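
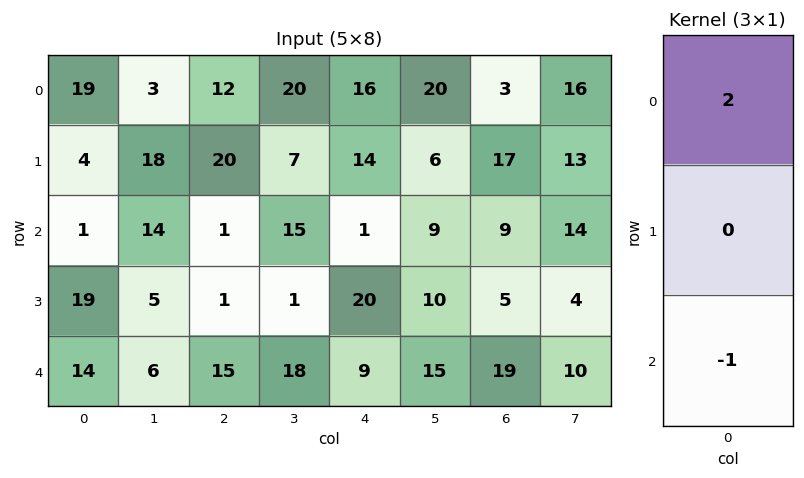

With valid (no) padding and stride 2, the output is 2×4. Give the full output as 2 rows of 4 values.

37 23 31 -3
-12 -13 -7 -1

Output[0,0]: The receptive field on the input at this output position is [19 / 4 / 1]. Elementwise product with the kernel and sum: 19·2 + 1·-1.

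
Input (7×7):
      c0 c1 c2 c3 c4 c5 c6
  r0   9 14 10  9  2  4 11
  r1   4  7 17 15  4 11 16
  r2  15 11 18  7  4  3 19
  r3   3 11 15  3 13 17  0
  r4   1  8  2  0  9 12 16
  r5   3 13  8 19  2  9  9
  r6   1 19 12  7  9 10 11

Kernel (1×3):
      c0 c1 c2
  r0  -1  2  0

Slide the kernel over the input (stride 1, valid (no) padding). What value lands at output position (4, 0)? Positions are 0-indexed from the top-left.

The receptive field on the input at this output position is [1 8 2]. Elementwise product with the kernel and sum: 1·-1 + 8·2.

15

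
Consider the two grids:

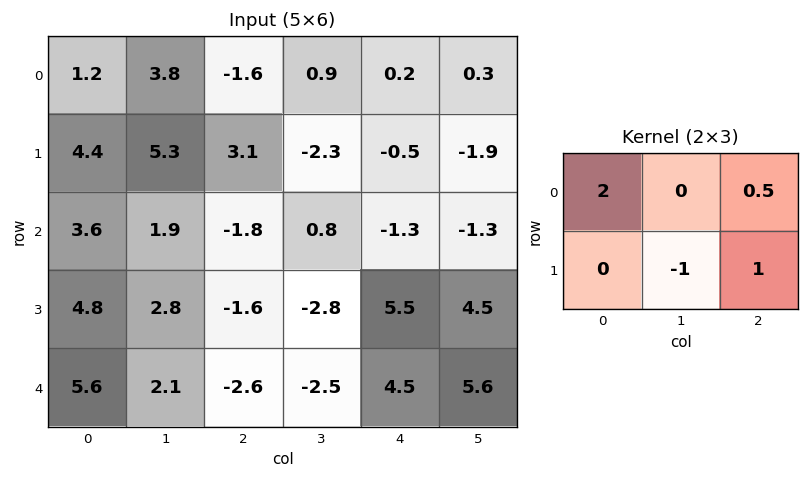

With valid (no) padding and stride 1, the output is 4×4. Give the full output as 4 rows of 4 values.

Output[0,0]: The receptive field on the input at this output position is [1.2 3.8 -1.6 / 4.4 5.3 3.1]. Elementwise product with the kernel and sum: 1.2·2 + -1.6·0.5 + 5.3·-1 + 3.1·1.
Output[0,1]: The receptive field on the input at this output position is [3.8 -1.6 0.9 / 5.3 3.1 -2.3]. Elementwise product with the kernel and sum: 3.8·2 + 0.9·0.5 + 3.1·-1 + -2.3·1.

-0.6 2.65 -1.3 0.55
6.65 12.05 3.85 -5.55
1.9 3 4.05 -0.05
4.1 4.3 6.55 -2.25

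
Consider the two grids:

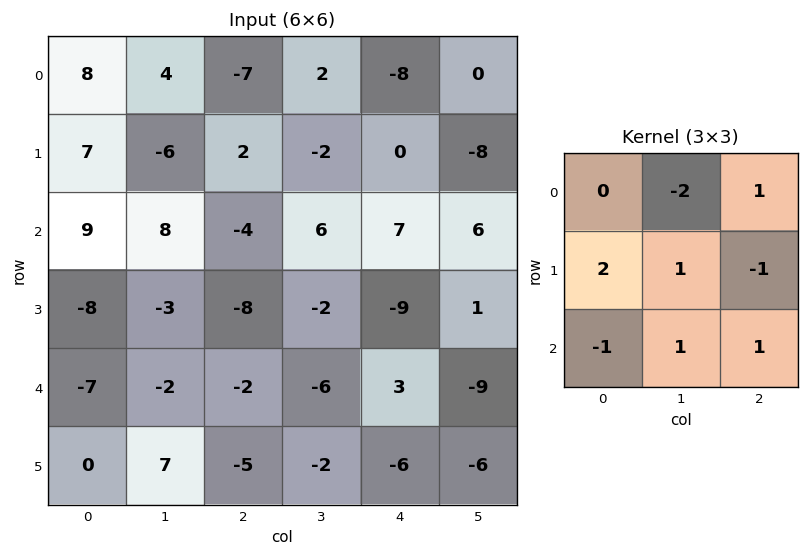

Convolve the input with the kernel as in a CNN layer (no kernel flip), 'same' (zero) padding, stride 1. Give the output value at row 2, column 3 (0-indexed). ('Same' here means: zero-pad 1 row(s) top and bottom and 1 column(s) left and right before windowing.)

The receptive field on the zero-padded input at this output position is [2 -2 0 / -4 6 7 / -8 -2 -9]. Elementwise product with the kernel and sum: -2·-2 + 0·1 + -4·2 + 6·1 + 7·-1 + -8·-1 + -2·1 + -9·1.

-8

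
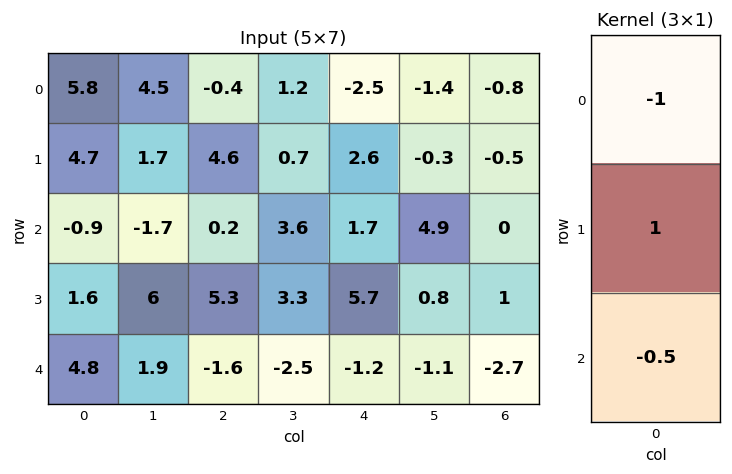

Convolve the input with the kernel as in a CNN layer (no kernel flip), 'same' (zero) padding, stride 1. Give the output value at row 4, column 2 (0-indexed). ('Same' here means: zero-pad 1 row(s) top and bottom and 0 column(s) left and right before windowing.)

The receptive field on the zero-padded input at this output position is [5.3 / -1.6 / 0]. Elementwise product with the kernel and sum: 5.3·-1 + -1.6·1 + 0·-0.5.

-6.9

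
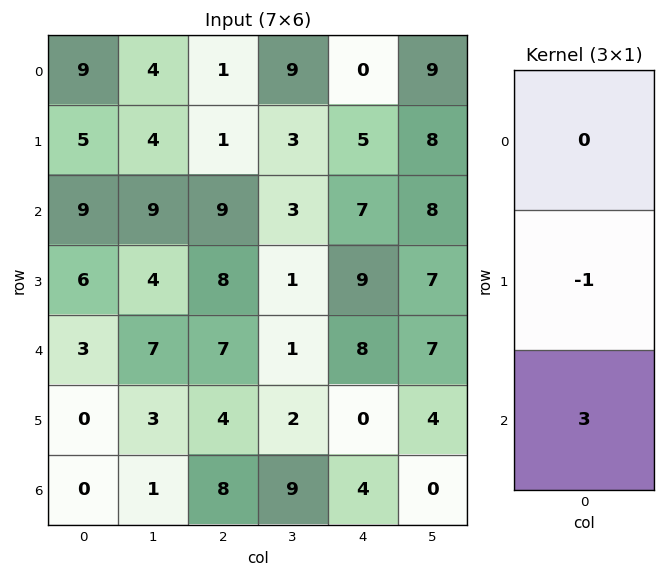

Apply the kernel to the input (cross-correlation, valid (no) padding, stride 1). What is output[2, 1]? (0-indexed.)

17

The receptive field on the input at this output position is [9 / 4 / 7]. Elementwise product with the kernel and sum: 4·-1 + 7·3.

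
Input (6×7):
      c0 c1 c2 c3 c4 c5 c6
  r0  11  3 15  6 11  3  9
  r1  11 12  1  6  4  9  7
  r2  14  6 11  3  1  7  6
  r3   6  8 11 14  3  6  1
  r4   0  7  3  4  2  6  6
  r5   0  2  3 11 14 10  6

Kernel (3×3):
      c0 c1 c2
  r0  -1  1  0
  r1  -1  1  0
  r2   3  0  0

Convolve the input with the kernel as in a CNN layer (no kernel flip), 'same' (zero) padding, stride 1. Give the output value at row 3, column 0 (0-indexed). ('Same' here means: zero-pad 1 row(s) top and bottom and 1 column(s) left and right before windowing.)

The receptive field on the zero-padded input at this output position is [0 14 6 / 0 6 8 / 0 0 7]. Elementwise product with the kernel and sum: 0·-1 + 14·1 + 0·-1 + 6·1 + 0·3.

20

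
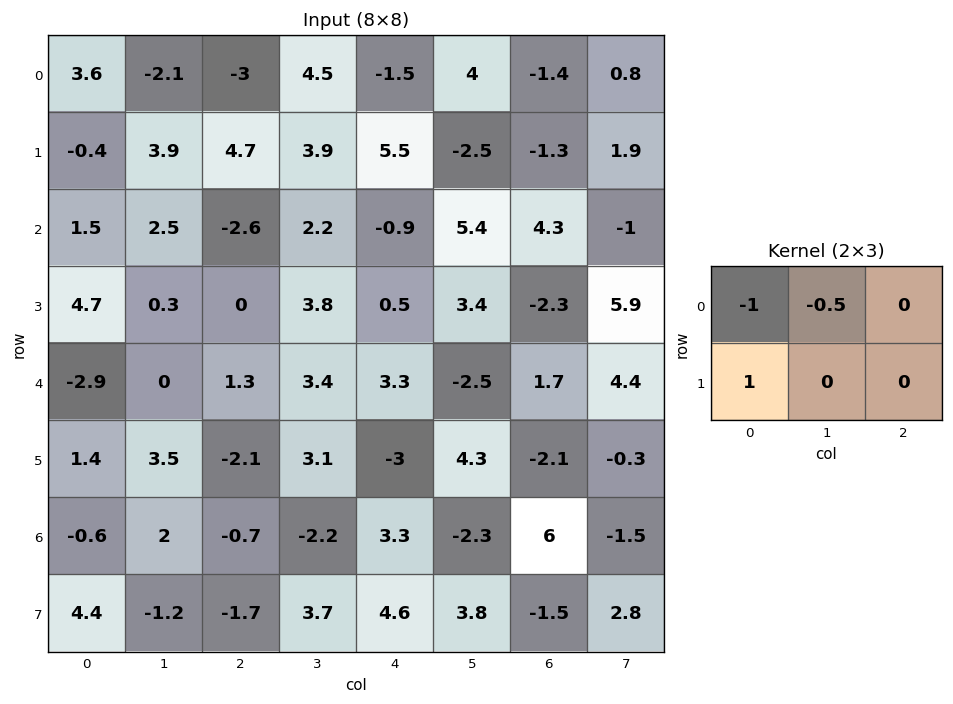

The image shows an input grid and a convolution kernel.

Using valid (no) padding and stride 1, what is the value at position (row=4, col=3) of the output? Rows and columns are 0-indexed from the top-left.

-1.95

The receptive field on the input at this output position is [3.4 3.3 -2.5 / 3.1 -3 4.3]. Elementwise product with the kernel and sum: 3.4·-1 + 3.3·-0.5 + 3.1·1.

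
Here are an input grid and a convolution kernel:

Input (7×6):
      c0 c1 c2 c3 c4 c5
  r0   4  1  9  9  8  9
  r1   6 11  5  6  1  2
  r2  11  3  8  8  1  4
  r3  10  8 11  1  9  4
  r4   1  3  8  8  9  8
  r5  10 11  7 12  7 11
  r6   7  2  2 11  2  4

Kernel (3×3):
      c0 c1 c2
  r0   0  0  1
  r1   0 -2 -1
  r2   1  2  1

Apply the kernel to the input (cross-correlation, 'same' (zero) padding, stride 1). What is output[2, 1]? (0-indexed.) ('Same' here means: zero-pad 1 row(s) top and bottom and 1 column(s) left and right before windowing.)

The receptive field on the zero-padded input at this output position is [6 11 5 / 11 3 8 / 10 8 11]. Elementwise product with the kernel and sum: 5·1 + 3·-2 + 8·-1 + 10·1 + 8·2 + 11·1.

28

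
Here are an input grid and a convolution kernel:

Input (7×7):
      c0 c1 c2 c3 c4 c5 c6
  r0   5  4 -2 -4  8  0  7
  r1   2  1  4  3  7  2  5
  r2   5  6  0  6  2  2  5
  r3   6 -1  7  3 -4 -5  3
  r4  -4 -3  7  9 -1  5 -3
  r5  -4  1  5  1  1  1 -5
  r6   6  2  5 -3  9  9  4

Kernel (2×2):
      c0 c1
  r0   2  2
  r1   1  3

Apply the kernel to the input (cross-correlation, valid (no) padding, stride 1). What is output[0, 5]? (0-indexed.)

The receptive field on the input at this output position is [0 7 / 2 5]. Elementwise product with the kernel and sum: 0·2 + 7·2 + 2·1 + 5·3.

31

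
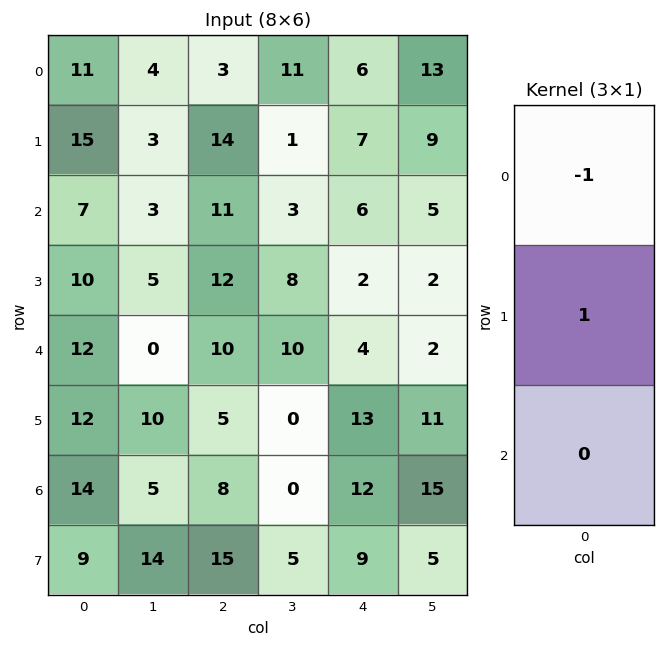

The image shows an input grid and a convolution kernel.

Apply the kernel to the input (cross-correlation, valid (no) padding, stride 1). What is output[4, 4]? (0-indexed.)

The receptive field on the input at this output position is [4 / 13 / 12]. Elementwise product with the kernel and sum: 4·-1 + 13·1.

9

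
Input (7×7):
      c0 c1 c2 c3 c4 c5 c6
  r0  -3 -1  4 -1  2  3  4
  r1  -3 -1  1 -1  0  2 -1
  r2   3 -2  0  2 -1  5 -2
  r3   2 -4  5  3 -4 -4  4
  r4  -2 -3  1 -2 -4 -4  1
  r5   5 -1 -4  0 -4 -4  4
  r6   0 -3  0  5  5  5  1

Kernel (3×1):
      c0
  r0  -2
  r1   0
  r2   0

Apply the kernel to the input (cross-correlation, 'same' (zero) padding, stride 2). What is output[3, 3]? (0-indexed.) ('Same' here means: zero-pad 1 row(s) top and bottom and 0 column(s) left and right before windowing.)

The receptive field on the zero-padded input at this output position is [4 / 1 / 0]. Elementwise product with the kernel and sum: 4·-2.

-8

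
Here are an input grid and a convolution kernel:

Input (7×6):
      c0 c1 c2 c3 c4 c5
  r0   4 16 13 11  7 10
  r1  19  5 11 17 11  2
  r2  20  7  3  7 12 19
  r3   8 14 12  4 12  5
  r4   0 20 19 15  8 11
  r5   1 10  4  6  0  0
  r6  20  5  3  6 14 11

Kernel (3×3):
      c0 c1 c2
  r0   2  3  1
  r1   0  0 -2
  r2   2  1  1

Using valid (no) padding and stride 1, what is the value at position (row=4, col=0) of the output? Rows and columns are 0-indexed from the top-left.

The receptive field on the input at this output position is [0 20 19 / 1 10 4 / 20 5 3]. Elementwise product with the kernel and sum: 0·2 + 20·3 + 19·1 + 4·-2 + 20·2 + 5·1 + 3·1.

119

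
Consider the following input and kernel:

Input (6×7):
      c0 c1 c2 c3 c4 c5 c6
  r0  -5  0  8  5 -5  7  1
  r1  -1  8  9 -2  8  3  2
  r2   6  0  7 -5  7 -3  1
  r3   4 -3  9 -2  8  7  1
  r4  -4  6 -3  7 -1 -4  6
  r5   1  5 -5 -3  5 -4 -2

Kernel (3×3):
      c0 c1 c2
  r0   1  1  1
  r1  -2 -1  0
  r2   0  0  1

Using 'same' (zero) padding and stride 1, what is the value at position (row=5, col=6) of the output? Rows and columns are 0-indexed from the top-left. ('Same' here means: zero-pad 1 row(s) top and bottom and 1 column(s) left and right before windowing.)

12

The receptive field on the zero-padded input at this output position is [-4 6 0 / -4 -2 0 / 0 0 0]. Elementwise product with the kernel and sum: -4·1 + 6·1 + 0·1 + -4·-2 + -2·-1 + 0·1.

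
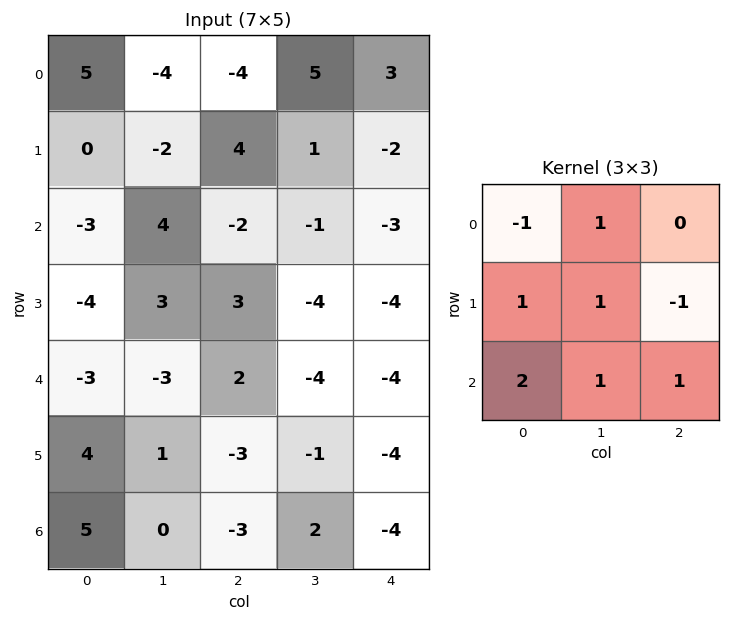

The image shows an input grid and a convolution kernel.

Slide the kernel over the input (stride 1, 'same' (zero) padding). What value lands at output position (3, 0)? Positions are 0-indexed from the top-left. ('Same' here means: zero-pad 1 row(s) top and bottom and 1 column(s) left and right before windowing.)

The receptive field on the zero-padded input at this output position is [0 -3 4 / 0 -4 3 / 0 -3 -3]. Elementwise product with the kernel and sum: 0·-1 + -3·1 + 0·1 + -4·1 + 3·-1 + 0·2 + -3·1 + -3·1.

-16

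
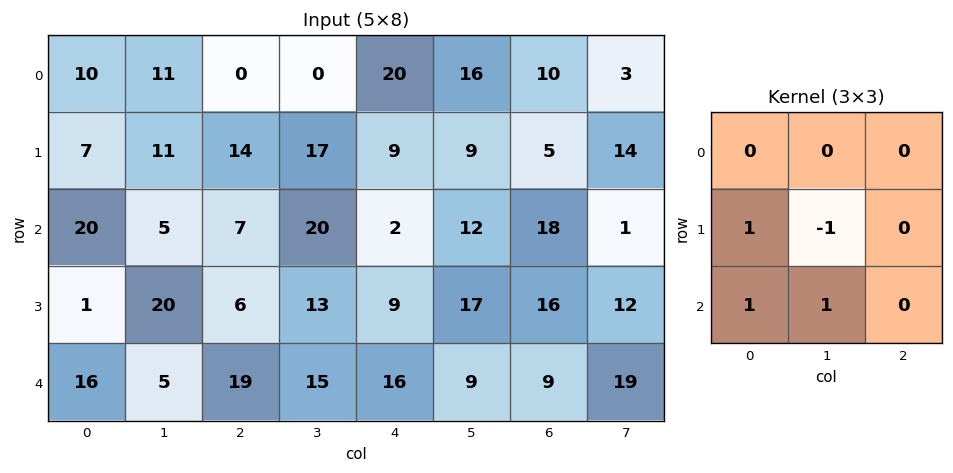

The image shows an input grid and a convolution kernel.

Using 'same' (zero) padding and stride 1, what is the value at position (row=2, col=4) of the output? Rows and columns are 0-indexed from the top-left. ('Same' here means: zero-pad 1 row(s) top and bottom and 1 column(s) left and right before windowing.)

40

The receptive field on the zero-padded input at this output position is [17 9 9 / 20 2 12 / 13 9 17]. Elementwise product with the kernel and sum: 20·1 + 2·-1 + 13·1 + 9·1.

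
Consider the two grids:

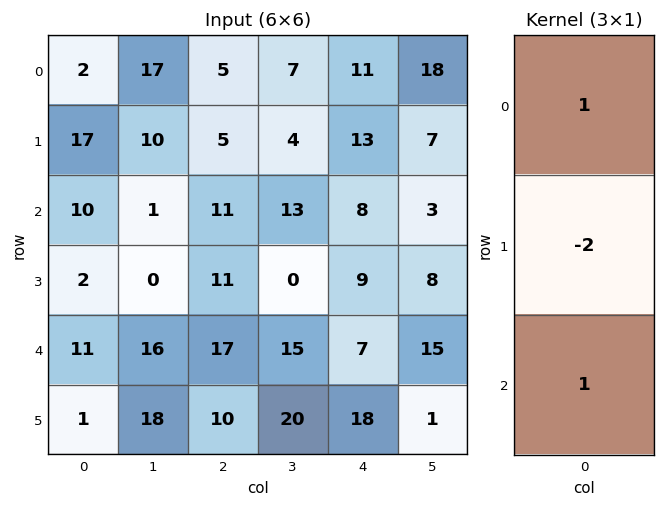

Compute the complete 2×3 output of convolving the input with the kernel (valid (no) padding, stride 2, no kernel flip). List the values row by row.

-22 6 -7
17 6 -3

Output[0,0]: The receptive field on the input at this output position is [2 / 17 / 10]. Elementwise product with the kernel and sum: 2·1 + 17·-2 + 10·1.
Output[0,1]: The receptive field on the input at this output position is [5 / 5 / 11]. Elementwise product with the kernel and sum: 5·1 + 5·-2 + 11·1.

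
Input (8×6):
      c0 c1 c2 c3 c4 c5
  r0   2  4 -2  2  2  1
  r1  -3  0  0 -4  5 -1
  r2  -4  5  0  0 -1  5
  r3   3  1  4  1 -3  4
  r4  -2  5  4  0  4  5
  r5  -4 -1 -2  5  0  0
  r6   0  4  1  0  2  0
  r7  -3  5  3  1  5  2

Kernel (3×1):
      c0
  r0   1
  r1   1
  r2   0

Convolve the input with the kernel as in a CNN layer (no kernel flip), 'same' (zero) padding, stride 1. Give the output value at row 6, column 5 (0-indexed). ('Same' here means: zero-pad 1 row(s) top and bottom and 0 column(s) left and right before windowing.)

The receptive field on the zero-padded input at this output position is [0 / 0 / 2]. Elementwise product with the kernel and sum: 0·1 + 0·1.

0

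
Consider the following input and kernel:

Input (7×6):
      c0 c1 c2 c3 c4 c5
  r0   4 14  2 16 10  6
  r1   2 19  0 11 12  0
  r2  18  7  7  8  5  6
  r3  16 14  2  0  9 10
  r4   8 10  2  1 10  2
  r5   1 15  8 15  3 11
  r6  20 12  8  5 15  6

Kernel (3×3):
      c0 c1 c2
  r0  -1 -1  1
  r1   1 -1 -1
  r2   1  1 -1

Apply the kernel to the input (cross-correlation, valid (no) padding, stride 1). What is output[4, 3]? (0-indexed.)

The receptive field on the input at this output position is [1 10 2 / 15 3 11 / 5 15 6]. Elementwise product with the kernel and sum: 1·-1 + 10·-1 + 2·1 + 15·1 + 3·-1 + 11·-1 + 5·1 + 15·1 + 6·-1.

6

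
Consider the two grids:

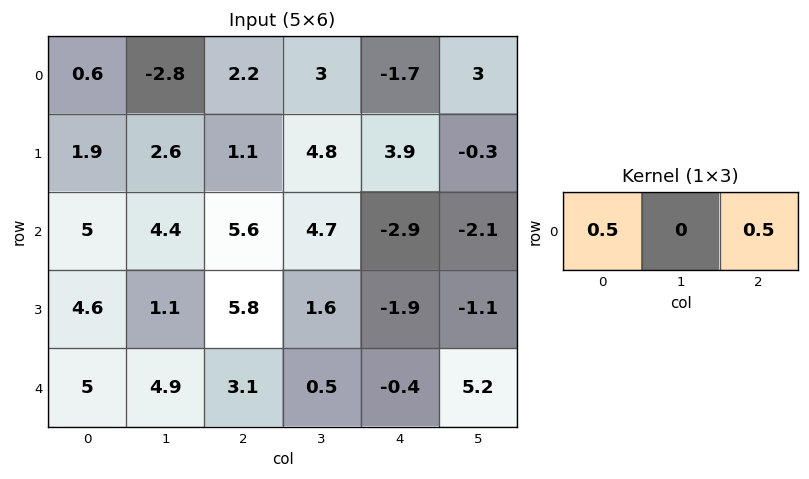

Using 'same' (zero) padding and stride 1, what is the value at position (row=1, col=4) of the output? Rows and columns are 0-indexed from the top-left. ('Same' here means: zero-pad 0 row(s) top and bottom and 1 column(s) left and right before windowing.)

The receptive field on the zero-padded input at this output position is [4.8 3.9 -0.3]. Elementwise product with the kernel and sum: 4.8·0.5 + -0.3·0.5.

2.25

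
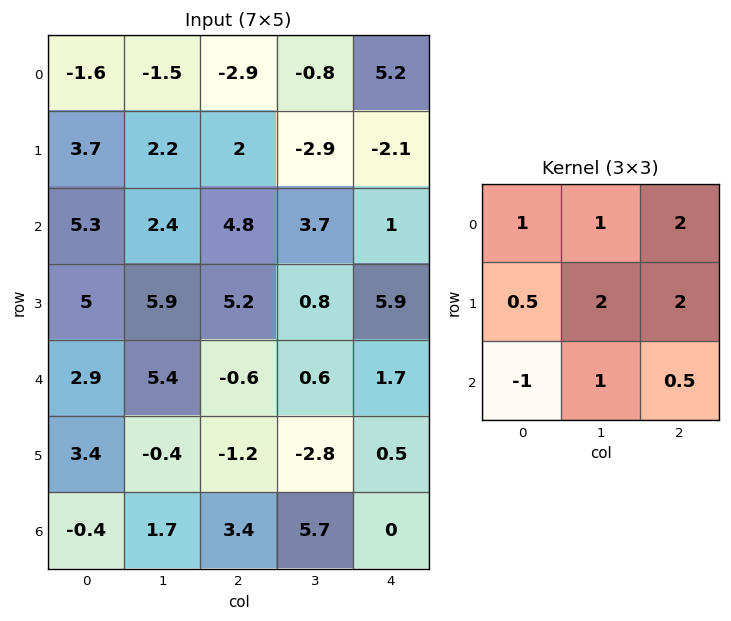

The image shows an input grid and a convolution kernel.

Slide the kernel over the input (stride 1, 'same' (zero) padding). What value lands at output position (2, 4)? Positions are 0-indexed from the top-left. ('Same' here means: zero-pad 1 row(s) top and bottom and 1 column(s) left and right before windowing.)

3.95

The receptive field on the zero-padded input at this output position is [-2.9 -2.1 0 / 3.7 1 0 / 0.8 5.9 0]. Elementwise product with the kernel and sum: -2.9·1 + -2.1·1 + 0·2 + 3.7·0.5 + 1·2 + 0·2 + 0.8·-1 + 5.9·1 + 0·0.5.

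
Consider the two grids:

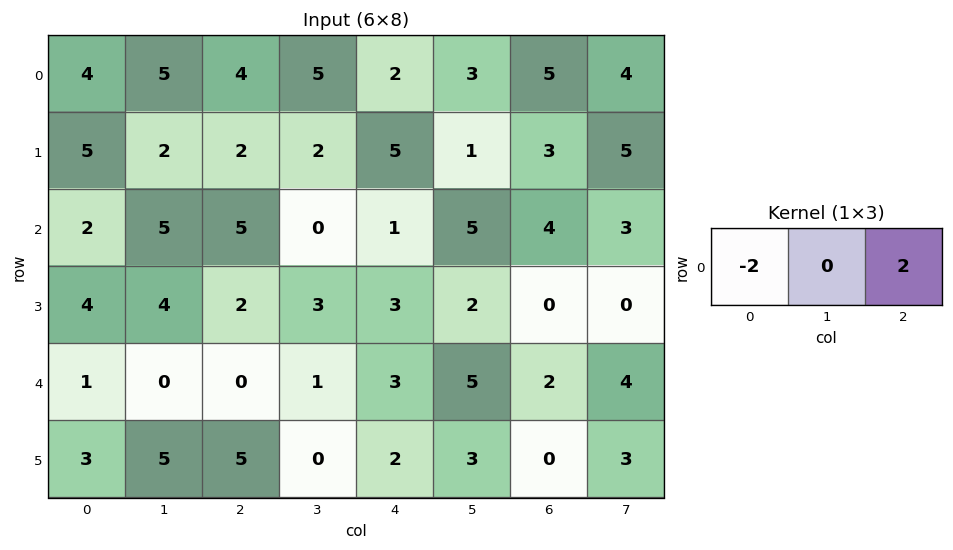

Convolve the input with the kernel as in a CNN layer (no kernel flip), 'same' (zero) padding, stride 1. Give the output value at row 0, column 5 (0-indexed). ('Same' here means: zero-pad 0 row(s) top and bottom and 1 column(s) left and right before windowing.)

6

The receptive field on the zero-padded input at this output position is [2 3 5]. Elementwise product with the kernel and sum: 2·-2 + 5·2.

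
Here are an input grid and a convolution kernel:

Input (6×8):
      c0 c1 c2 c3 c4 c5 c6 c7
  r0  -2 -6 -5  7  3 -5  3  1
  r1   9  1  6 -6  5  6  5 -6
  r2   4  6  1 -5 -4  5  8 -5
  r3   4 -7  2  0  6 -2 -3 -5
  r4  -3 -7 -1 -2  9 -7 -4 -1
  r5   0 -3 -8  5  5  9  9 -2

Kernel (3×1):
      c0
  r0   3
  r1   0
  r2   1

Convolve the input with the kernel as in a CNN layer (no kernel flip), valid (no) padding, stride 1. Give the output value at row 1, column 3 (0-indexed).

The receptive field on the input at this output position is [-6 / -5 / 0]. Elementwise product with the kernel and sum: -6·3 + 0·1.

-18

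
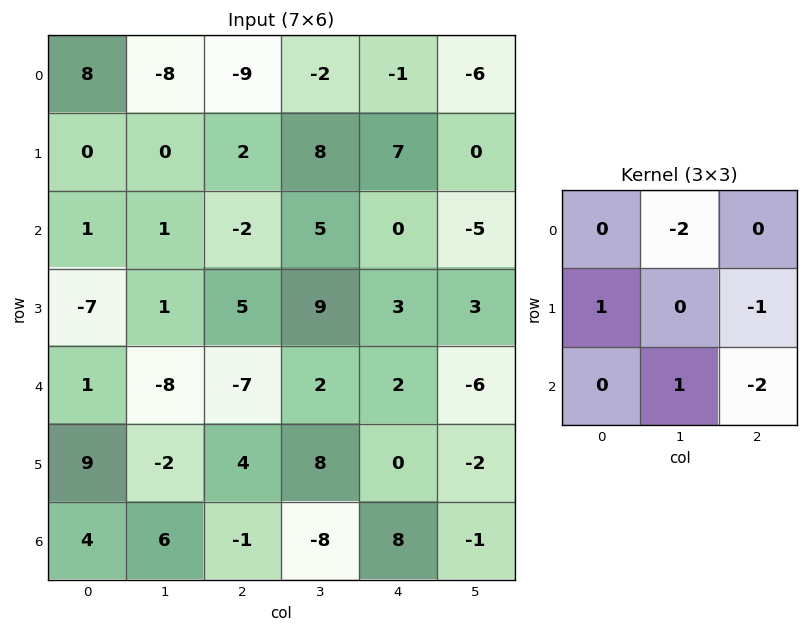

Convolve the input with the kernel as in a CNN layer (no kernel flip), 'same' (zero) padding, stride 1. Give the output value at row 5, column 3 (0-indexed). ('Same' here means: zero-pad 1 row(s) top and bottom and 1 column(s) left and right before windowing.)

-24

The receptive field on the zero-padded input at this output position is [-7 2 2 / 4 8 0 / -1 -8 8]. Elementwise product with the kernel and sum: 2·-2 + 4·1 + 0·-1 + -8·1 + 8·-2.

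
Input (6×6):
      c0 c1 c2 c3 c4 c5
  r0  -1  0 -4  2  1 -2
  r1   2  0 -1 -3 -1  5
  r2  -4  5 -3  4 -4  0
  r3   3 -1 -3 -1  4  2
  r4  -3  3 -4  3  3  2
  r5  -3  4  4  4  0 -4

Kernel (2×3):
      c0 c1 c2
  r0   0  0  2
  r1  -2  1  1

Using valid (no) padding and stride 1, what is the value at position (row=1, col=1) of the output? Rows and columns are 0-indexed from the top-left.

-15

The receptive field on the input at this output position is [0 -1 -3 / 5 -3 4]. Elementwise product with the kernel and sum: -3·2 + 5·-2 + -3·1 + 4·1.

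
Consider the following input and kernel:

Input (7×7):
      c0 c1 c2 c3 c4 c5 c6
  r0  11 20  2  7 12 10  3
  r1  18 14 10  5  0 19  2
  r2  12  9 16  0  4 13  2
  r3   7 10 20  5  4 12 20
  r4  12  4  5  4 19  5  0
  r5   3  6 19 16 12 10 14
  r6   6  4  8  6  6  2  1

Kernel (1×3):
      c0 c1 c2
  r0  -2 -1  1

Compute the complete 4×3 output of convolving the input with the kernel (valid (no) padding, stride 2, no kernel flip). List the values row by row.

-40 1 -31
-17 -28 -19
-23 5 -43
-8 -16 -13

Output[0,0]: The receptive field on the input at this output position is [11 20 2]. Elementwise product with the kernel and sum: 11·-2 + 20·-1 + 2·1.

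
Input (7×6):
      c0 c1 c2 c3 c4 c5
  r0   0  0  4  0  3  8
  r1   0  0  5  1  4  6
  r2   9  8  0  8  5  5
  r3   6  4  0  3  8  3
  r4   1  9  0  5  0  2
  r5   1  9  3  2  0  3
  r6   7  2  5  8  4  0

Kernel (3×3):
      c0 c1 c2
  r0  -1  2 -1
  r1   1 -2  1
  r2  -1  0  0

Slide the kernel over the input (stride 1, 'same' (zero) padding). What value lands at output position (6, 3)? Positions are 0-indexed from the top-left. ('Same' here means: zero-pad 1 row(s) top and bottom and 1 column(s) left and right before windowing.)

The receptive field on the zero-padded input at this output position is [3 2 0 / 5 8 4 / 0 0 0]. Elementwise product with the kernel and sum: 3·-1 + 2·2 + 0·-1 + 5·1 + 8·-2 + 4·1 + 0·-1.

-6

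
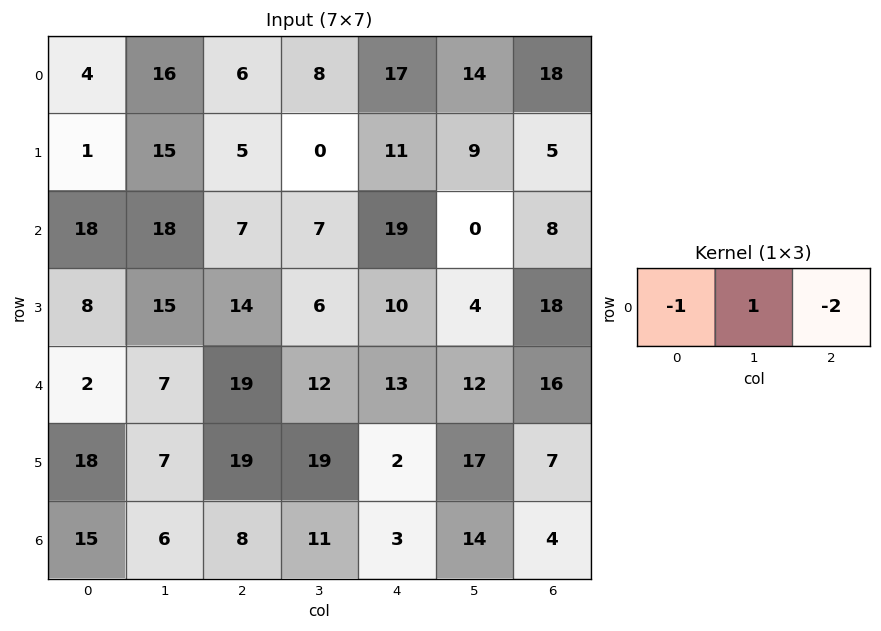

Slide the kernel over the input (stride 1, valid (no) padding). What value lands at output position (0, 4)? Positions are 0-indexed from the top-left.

The receptive field on the input at this output position is [17 14 18]. Elementwise product with the kernel and sum: 17·-1 + 14·1 + 18·-2.

-39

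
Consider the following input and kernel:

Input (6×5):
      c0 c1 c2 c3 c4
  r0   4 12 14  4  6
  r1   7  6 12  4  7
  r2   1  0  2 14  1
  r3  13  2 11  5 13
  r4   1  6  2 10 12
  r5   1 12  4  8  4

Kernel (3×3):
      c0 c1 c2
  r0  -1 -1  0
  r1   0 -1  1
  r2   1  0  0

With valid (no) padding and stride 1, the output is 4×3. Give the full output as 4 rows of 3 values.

Output[0,0]: The receptive field on the input at this output position is [4 12 14 / 7 6 12 / 1 0 2]. Elementwise product with the kernel and sum: 4·-1 + 12·-1 + 6·-1 + 12·1 + 1·1.
Output[0,1]: The receptive field on the input at this output position is [12 14 4 / 6 12 4 / 0 2 14]. Elementwise product with the kernel and sum: 12·-1 + 14·-1 + 12·-1 + 4·1 + 0·1.

-9 -34 -13
2 -4 -18
9 -2 -6
-18 7 -10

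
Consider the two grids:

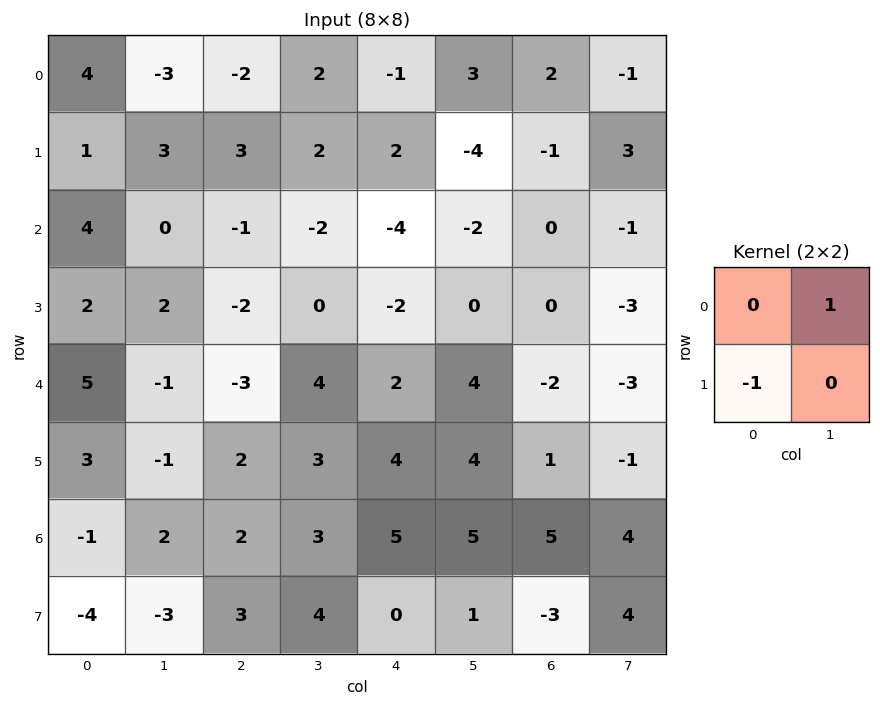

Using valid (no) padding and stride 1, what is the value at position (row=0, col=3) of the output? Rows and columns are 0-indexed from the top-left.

The receptive field on the input at this output position is [2 -1 / 2 2]. Elementwise product with the kernel and sum: -1·1 + 2·-1.

-3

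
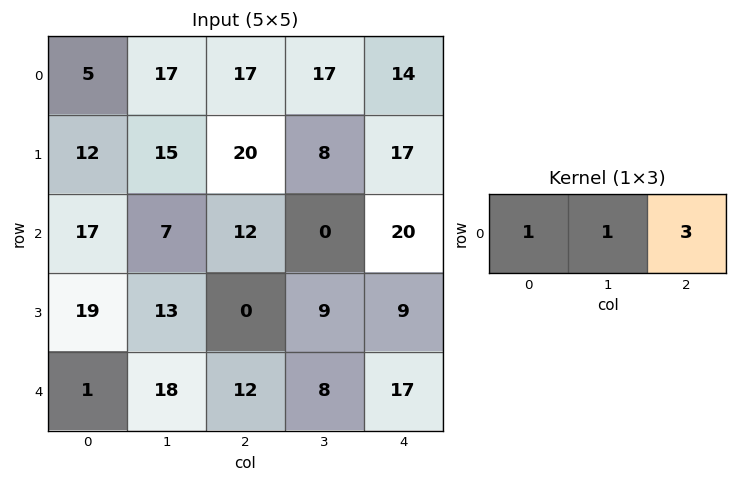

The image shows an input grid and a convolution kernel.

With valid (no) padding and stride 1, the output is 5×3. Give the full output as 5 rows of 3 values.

Output[0,0]: The receptive field on the input at this output position is [5 17 17]. Elementwise product with the kernel and sum: 5·1 + 17·1 + 17·3.
Output[0,1]: The receptive field on the input at this output position is [17 17 17]. Elementwise product with the kernel and sum: 17·1 + 17·1 + 17·3.

73 85 76
87 59 79
60 19 72
32 40 36
55 54 71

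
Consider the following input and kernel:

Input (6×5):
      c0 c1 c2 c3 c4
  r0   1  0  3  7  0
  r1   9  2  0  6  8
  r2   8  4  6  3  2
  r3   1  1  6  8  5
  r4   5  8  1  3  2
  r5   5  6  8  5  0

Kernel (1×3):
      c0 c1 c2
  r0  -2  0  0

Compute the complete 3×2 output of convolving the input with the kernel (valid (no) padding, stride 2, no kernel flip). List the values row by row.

-2 -6
-16 -12
-10 -2

Output[0,0]: The receptive field on the input at this output position is [1 0 3]. Elementwise product with the kernel and sum: 1·-2.
Output[0,1]: The receptive field on the input at this output position is [3 7 0]. Elementwise product with the kernel and sum: 3·-2.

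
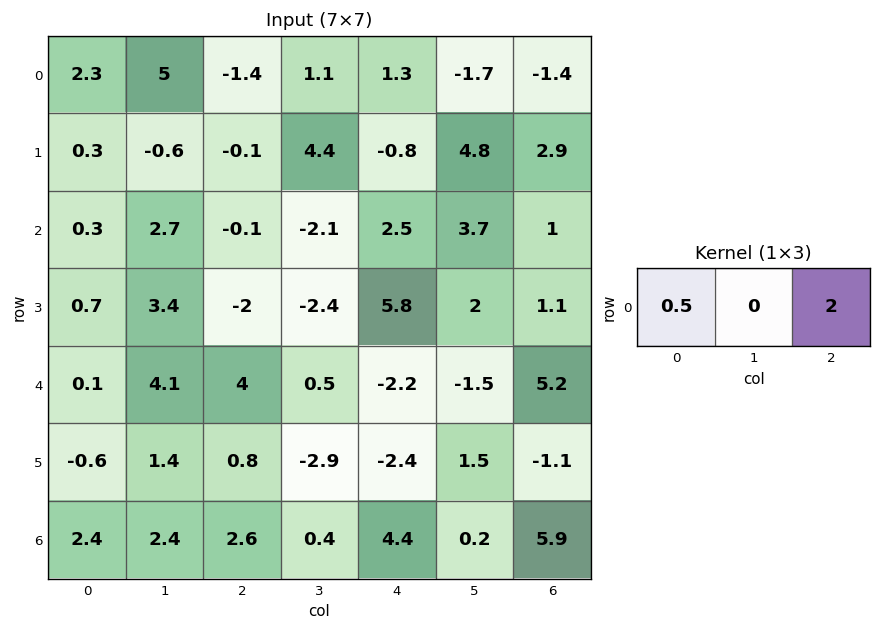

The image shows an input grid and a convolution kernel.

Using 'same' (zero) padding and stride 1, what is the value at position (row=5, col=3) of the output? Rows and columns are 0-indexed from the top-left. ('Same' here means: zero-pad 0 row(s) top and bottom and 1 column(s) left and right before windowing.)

-4.4

The receptive field on the zero-padded input at this output position is [0.8 -2.9 -2.4]. Elementwise product with the kernel and sum: 0.8·0.5 + -2.4·2.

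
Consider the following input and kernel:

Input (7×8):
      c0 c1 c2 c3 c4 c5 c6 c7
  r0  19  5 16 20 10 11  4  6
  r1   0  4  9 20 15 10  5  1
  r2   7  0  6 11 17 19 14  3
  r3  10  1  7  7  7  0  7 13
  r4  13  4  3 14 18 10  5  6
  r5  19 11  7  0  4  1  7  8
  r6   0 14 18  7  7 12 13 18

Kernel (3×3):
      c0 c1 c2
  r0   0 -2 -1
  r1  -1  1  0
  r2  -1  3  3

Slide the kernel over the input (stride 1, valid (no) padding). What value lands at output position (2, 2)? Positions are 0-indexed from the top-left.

The receptive field on the input at this output position is [6 11 17 / 7 7 7 / 3 14 18]. Elementwise product with the kernel and sum: 11·-2 + 17·-1 + 7·-1 + 7·1 + 3·-1 + 14·3 + 18·3.

54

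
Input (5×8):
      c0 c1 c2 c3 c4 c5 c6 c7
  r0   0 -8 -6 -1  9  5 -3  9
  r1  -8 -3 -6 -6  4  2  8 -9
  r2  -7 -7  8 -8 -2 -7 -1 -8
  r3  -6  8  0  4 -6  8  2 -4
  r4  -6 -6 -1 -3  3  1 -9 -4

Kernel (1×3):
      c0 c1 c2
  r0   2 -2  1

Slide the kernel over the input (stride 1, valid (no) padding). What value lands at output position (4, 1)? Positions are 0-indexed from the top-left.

-13

The receptive field on the input at this output position is [-6 -1 -3]. Elementwise product with the kernel and sum: -6·2 + -1·-2 + -3·1.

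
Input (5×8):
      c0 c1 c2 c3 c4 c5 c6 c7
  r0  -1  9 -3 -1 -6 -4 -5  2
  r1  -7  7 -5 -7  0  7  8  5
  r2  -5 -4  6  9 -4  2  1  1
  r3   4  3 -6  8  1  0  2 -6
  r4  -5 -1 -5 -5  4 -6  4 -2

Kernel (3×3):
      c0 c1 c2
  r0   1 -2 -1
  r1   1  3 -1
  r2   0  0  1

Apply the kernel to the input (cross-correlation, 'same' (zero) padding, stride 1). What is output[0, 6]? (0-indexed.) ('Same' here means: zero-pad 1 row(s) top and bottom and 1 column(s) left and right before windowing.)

-16

The receptive field on the zero-padded input at this output position is [0 0 0 / -4 -5 2 / 7 8 5]. Elementwise product with the kernel and sum: 0·1 + 0·-2 + 0·-1 + -4·1 + -5·3 + 2·-1 + 5·1.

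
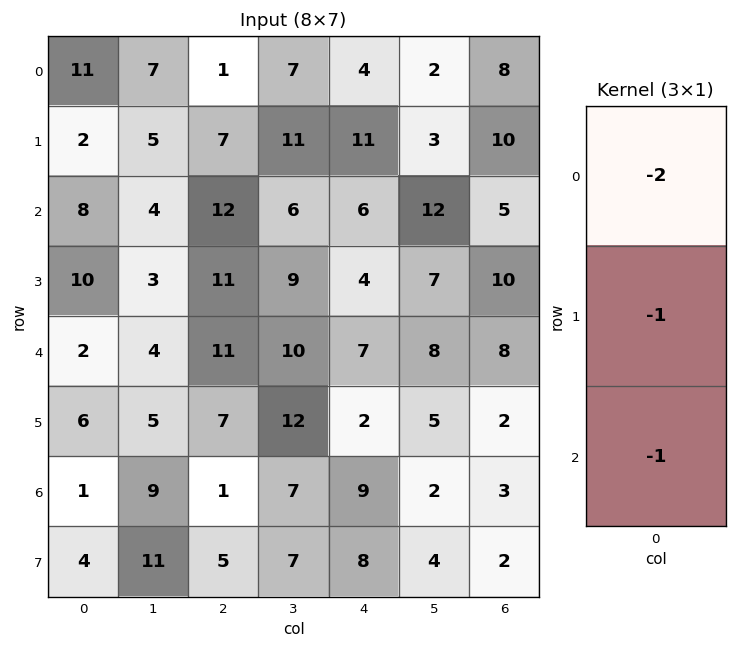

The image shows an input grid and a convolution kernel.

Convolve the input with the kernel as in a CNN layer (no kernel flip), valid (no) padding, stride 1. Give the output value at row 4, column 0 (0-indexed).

The receptive field on the input at this output position is [2 / 6 / 1]. Elementwise product with the kernel and sum: 2·-2 + 6·-1 + 1·-1.

-11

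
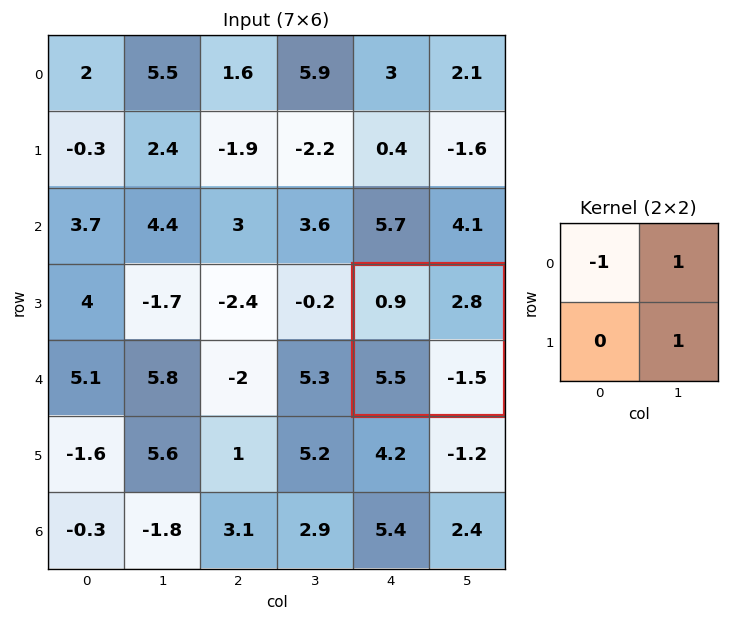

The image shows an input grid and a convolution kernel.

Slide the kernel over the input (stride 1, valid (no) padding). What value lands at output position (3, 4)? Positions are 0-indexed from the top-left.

The receptive field on the input at this output position is [0.9 2.8 / 5.5 -1.5]. Elementwise product with the kernel and sum: 0.9·-1 + 2.8·1 + -1.5·1.

0.4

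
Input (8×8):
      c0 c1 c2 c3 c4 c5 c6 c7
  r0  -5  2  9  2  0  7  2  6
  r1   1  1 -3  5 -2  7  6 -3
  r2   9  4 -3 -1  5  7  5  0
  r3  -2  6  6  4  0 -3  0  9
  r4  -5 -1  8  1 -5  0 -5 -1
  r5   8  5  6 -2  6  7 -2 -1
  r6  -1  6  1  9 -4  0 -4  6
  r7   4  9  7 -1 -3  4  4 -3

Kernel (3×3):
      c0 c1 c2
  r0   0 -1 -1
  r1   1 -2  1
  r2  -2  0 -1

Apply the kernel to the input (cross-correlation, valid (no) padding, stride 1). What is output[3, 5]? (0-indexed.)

-13

The receptive field on the input at this output position is [-3 0 9 / 0 -5 -1 / 7 -2 -1]. Elementwise product with the kernel and sum: 0·-1 + 9·-1 + 0·1 + -5·-2 + -1·1 + 7·-2 + -1·-1.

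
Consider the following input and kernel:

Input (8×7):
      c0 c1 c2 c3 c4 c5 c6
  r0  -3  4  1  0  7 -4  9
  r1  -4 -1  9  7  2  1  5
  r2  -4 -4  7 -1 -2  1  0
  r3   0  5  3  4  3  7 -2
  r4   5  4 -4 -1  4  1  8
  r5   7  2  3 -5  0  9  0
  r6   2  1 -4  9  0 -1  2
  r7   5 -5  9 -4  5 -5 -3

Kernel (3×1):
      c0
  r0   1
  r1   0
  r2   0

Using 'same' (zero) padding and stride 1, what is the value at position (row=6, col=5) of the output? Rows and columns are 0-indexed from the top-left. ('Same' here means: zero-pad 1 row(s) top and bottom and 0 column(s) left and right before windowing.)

9

The receptive field on the zero-padded input at this output position is [9 / -1 / -5]. Elementwise product with the kernel and sum: 9·1.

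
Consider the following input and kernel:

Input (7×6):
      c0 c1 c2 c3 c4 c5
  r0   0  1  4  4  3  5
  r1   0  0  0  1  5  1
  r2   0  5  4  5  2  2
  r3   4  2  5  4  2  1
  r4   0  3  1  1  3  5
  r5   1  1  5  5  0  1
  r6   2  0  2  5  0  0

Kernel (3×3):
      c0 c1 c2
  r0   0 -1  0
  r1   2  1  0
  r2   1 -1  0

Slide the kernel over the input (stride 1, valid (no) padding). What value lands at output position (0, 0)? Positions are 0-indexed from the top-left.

The receptive field on the input at this output position is [0 1 4 / 0 0 0 / 0 5 4]. Elementwise product with the kernel and sum: 1·-1 + 0·2 + 0·1 + 0·1 + 5·-1.

-6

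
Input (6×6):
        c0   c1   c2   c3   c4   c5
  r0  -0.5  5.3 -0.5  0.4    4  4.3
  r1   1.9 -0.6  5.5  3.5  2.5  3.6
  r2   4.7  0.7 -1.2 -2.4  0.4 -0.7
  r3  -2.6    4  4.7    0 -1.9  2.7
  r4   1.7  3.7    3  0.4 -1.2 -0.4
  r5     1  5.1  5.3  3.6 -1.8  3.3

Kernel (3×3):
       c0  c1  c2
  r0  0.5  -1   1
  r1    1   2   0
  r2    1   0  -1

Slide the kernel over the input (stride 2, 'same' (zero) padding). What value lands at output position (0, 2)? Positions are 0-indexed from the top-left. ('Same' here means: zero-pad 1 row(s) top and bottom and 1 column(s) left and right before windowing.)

The receptive field on the zero-padded input at this output position is [0 0 0 / 0.4 4 4.3 / 3.5 2.5 3.6]. Elementwise product with the kernel and sum: 0·0.5 + 0·-1 + 0·1 + 0.4·1 + 4·2 + 3.5·1 + 3.6·-1.

8.3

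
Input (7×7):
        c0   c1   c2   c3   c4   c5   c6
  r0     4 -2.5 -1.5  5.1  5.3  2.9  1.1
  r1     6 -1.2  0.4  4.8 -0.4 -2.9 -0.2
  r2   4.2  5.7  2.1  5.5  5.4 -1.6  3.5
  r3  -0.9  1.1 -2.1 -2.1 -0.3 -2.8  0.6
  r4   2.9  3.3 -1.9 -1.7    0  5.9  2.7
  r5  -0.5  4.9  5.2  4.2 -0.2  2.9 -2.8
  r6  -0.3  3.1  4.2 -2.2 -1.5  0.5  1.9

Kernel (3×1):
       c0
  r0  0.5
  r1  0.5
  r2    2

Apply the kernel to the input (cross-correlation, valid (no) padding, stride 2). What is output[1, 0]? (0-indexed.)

The receptive field on the input at this output position is [4.2 / -0.9 / 2.9]. Elementwise product with the kernel and sum: 4.2·0.5 + -0.9·0.5 + 2.9·2.

7.45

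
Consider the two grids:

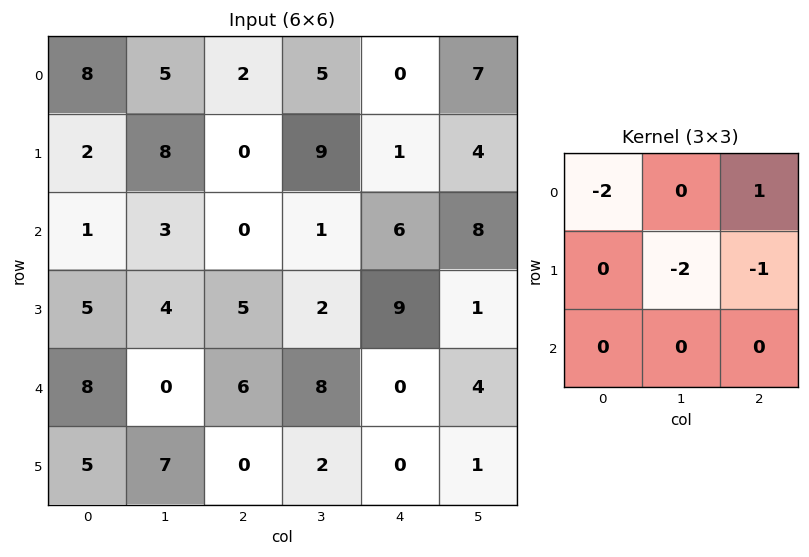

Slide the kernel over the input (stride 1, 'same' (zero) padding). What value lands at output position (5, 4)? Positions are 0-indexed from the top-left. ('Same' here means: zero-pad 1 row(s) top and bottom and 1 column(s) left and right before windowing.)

The receptive field on the zero-padded input at this output position is [8 0 4 / 2 0 1 / 0 0 0]. Elementwise product with the kernel and sum: 8·-2 + 4·1 + 0·-2 + 1·-1.

-13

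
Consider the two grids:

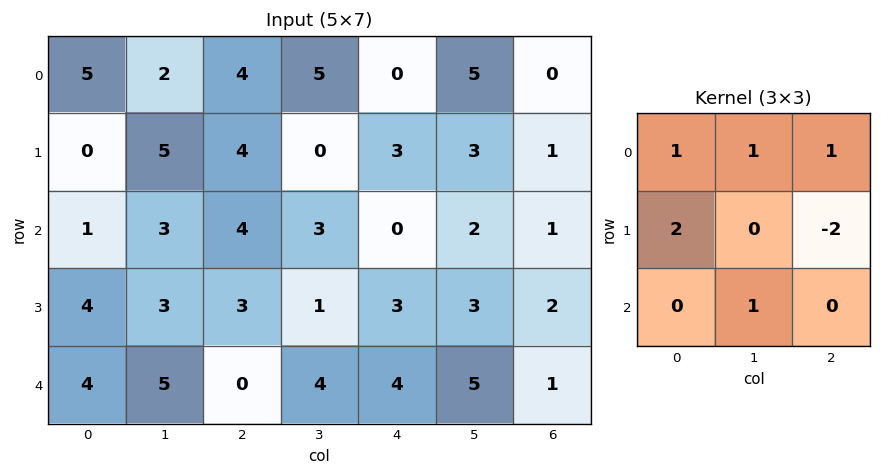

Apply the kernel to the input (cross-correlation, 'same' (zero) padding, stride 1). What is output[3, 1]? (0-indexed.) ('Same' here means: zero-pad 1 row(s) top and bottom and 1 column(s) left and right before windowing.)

The receptive field on the zero-padded input at this output position is [1 3 4 / 4 3 3 / 4 5 0]. Elementwise product with the kernel and sum: 1·1 + 3·1 + 4·1 + 4·2 + 3·-2 + 5·1.

15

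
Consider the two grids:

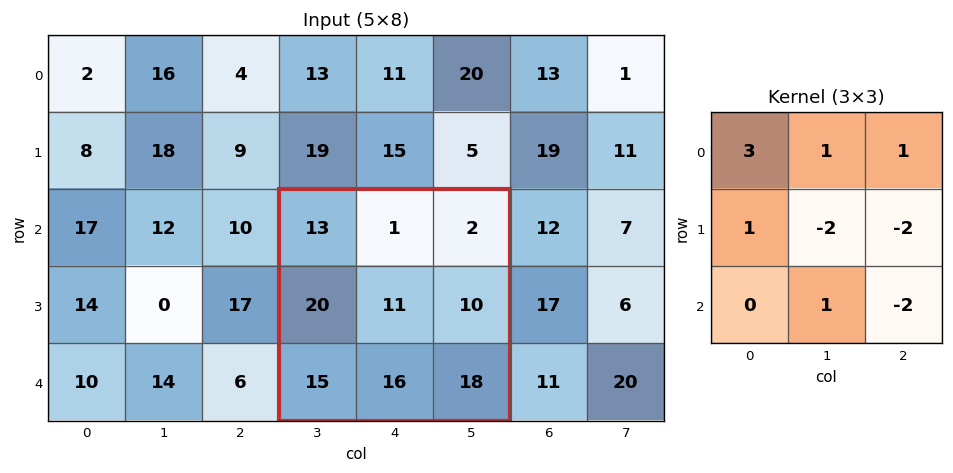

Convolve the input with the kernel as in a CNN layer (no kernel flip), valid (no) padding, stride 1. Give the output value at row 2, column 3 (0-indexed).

The receptive field on the input at this output position is [13 1 2 / 20 11 10 / 15 16 18]. Elementwise product with the kernel and sum: 13·3 + 1·1 + 2·1 + 20·1 + 11·-2 + 10·-2 + 16·1 + 18·-2.

0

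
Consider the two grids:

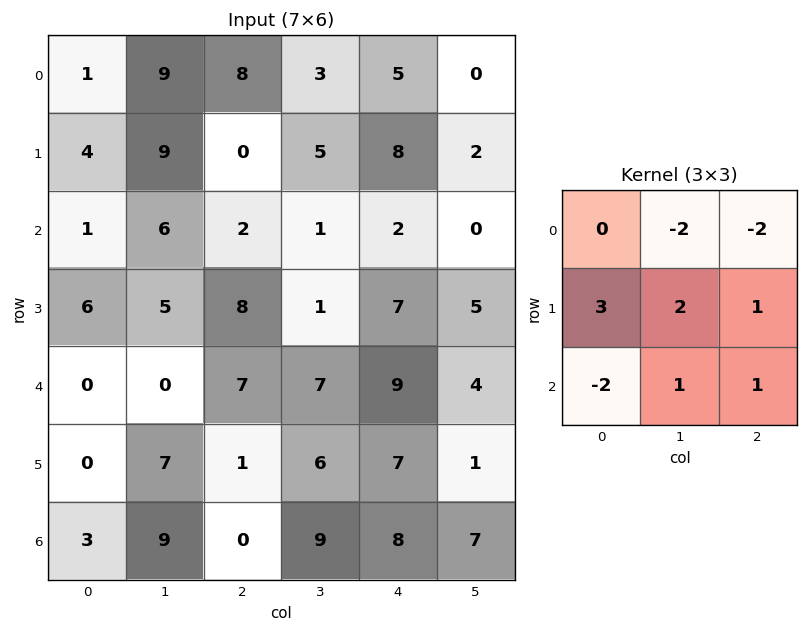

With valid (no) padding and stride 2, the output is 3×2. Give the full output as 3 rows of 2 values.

Output[0,0]: The receptive field on the input at this output position is [1 9 8 / 4 9 0 / 1 6 2]. Elementwise product with the kernel and sum: 9·-2 + 8·-2 + 4·3 + 9·2 + 0·1 + 1·-2 + 6·1 + 2·1.
Output[0,1]: The receptive field on the input at this output position is [8 3 5 / 0 5 8 / 2 1 2]. Elementwise product with the kernel and sum: 3·-2 + 5·-2 + 0·3 + 5·2 + 8·1 + 2·-2 + 1·1 + 2·1.

2 1
27 29
4 7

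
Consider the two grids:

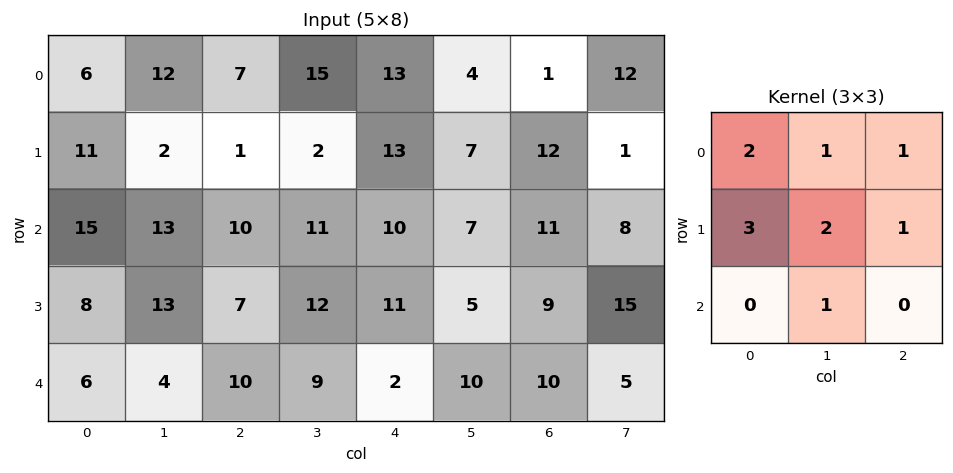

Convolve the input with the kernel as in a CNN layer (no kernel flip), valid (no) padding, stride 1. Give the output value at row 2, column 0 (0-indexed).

114

The receptive field on the input at this output position is [15 13 10 / 8 13 7 / 6 4 10]. Elementwise product with the kernel and sum: 15·2 + 13·1 + 10·1 + 8·3 + 13·2 + 7·1 + 4·1.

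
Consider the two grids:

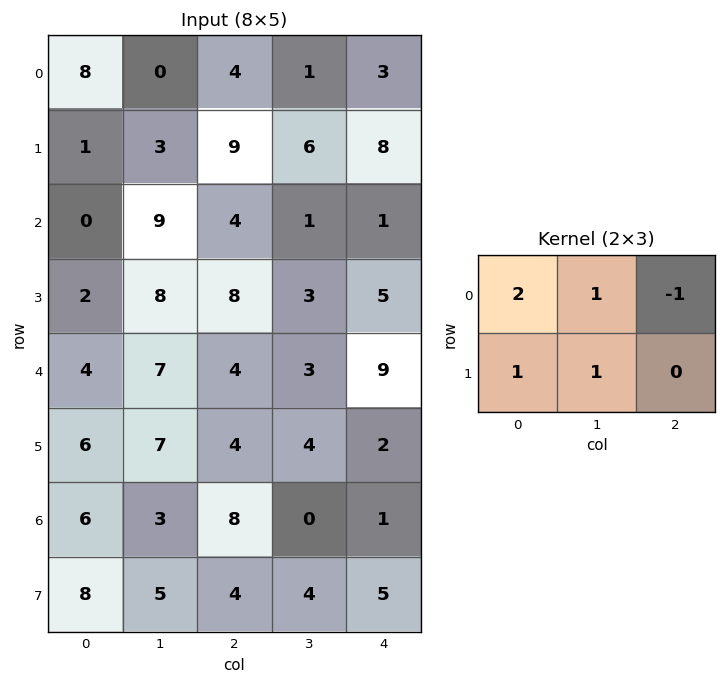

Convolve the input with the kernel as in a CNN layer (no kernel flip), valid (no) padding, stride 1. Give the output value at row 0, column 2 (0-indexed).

21

The receptive field on the input at this output position is [4 1 3 / 9 6 8]. Elementwise product with the kernel and sum: 4·2 + 1·1 + 3·-1 + 9·1 + 6·1.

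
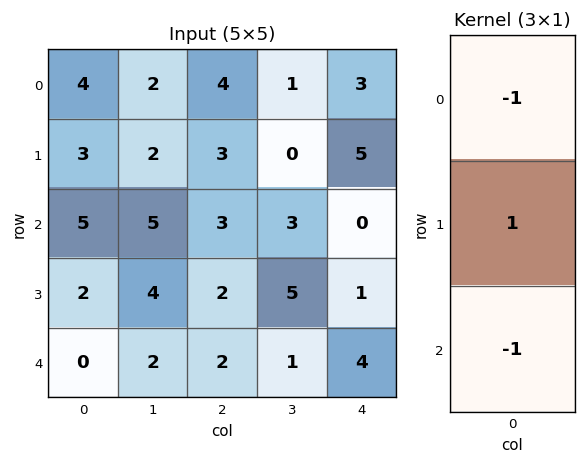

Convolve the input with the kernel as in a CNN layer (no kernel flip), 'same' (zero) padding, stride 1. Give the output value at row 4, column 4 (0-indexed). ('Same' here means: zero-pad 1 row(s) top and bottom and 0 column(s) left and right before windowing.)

3

The receptive field on the zero-padded input at this output position is [1 / 4 / 0]. Elementwise product with the kernel and sum: 1·-1 + 4·1 + 0·-1.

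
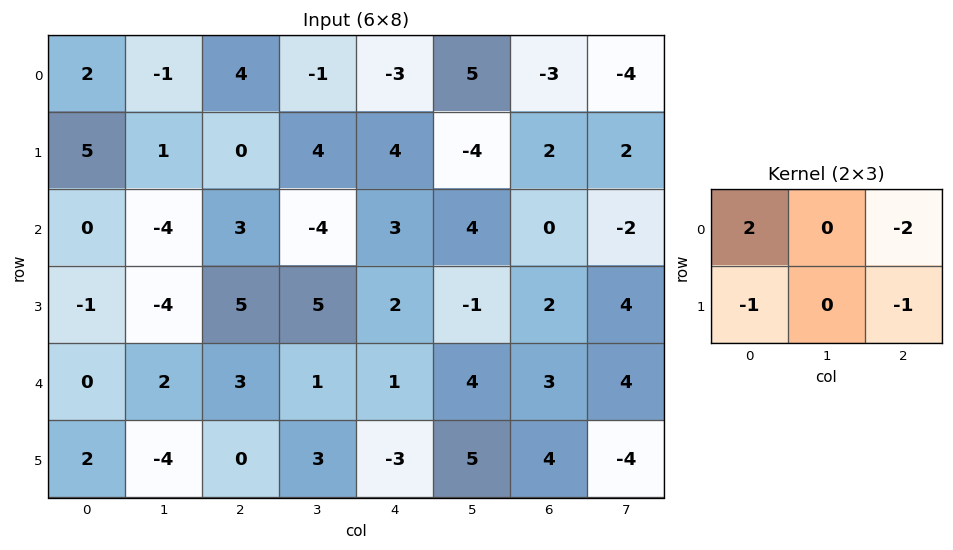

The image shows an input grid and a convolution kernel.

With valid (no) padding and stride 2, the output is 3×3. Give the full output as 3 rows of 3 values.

-9 10 -6
-10 -7 2
-8 7 -5

Output[0,0]: The receptive field on the input at this output position is [2 -1 4 / 5 1 0]. Elementwise product with the kernel and sum: 2·2 + 4·-2 + 5·-1 + 0·-1.
Output[0,1]: The receptive field on the input at this output position is [4 -1 -3 / 0 4 4]. Elementwise product with the kernel and sum: 4·2 + -3·-2 + 0·-1 + 4·-1.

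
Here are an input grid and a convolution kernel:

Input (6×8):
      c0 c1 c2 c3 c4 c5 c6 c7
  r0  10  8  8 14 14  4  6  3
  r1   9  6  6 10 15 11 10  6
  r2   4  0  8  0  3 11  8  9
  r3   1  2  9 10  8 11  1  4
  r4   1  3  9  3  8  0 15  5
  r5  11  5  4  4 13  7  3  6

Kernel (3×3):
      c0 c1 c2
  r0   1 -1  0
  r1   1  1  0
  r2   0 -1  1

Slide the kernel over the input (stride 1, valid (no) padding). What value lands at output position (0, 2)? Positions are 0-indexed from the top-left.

13

The receptive field on the input at this output position is [8 14 14 / 6 10 15 / 8 0 3]. Elementwise product with the kernel and sum: 8·1 + 14·-1 + 6·1 + 10·1 + 0·-1 + 3·1.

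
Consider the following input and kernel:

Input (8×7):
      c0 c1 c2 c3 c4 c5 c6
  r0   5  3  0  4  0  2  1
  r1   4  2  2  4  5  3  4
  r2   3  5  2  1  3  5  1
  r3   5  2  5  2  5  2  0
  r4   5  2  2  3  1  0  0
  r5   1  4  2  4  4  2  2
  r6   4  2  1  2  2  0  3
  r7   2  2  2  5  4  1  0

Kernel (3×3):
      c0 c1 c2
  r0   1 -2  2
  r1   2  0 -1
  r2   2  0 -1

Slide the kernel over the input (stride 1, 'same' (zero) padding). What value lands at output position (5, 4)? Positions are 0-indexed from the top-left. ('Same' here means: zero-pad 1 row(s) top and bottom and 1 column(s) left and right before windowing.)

The receptive field on the zero-padded input at this output position is [3 1 0 / 4 4 2 / 2 2 0]. Elementwise product with the kernel and sum: 3·1 + 1·-2 + 0·2 + 4·2 + 2·-1 + 2·2 + 0·-1.

11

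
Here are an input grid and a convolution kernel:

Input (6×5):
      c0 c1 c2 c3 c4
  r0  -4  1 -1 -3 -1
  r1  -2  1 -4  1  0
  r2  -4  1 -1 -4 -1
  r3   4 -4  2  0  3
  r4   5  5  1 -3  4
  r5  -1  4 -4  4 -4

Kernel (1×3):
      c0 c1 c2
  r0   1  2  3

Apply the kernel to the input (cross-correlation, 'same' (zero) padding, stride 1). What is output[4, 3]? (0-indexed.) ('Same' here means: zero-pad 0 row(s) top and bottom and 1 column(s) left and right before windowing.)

7

The receptive field on the zero-padded input at this output position is [1 -3 4]. Elementwise product with the kernel and sum: 1·1 + -3·2 + 4·3.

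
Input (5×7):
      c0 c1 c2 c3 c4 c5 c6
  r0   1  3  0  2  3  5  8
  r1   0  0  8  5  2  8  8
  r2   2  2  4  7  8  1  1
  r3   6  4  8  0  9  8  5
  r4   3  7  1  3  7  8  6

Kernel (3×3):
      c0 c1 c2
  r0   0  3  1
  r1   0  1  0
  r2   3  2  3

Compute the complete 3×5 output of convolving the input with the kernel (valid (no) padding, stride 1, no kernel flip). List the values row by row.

Output[0,0]: The receptive field on the input at this output position is [1 3 0 / 0 0 8 / 2 2 4]. Elementwise product with the kernel and sum: 3·3 + 0·1 + 0·1 + 2·3 + 2·2 + 4·3.

31 45 64 56 60
60 61 75 64 91
40 59 59 81 67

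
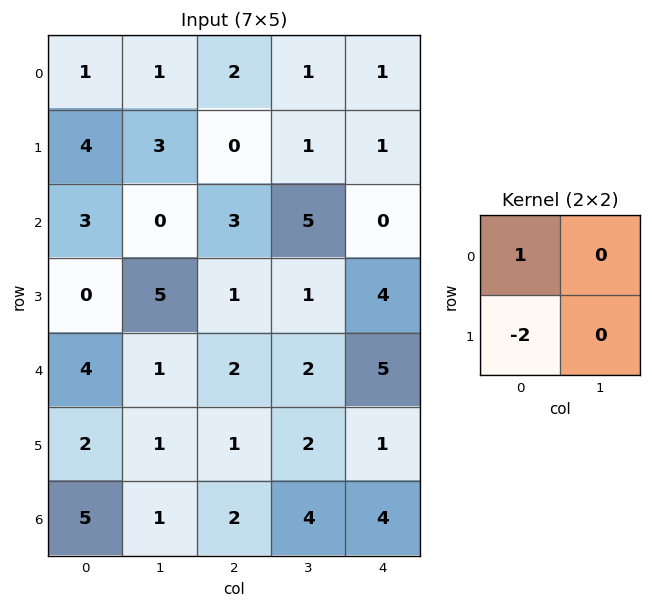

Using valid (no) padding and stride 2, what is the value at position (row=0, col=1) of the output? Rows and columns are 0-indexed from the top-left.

2

The receptive field on the input at this output position is [2 1 / 0 1]. Elementwise product with the kernel and sum: 2·1 + 0·-2.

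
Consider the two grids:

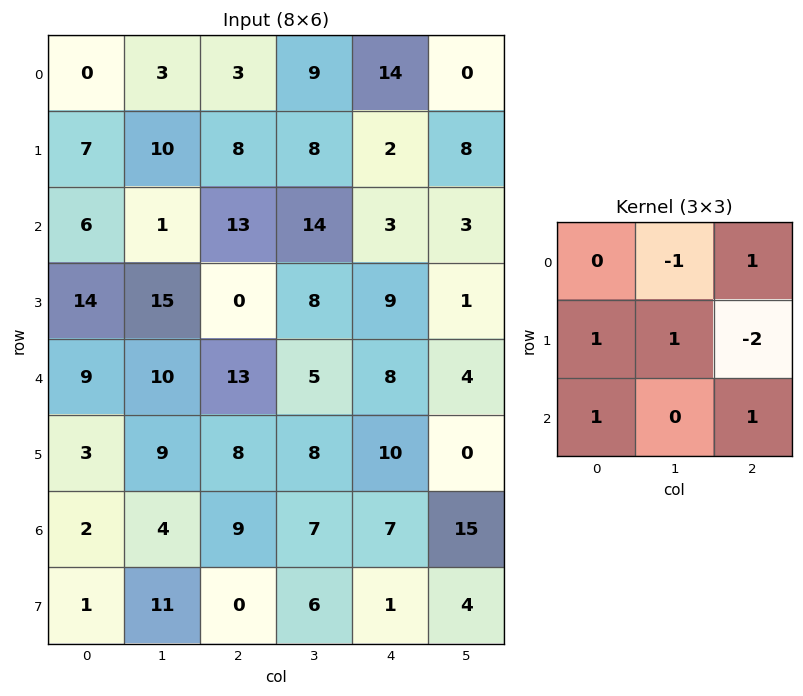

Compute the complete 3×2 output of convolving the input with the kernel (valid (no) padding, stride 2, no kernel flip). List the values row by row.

Output[0,0]: The receptive field on the input at this output position is [0 3 3 / 7 10 8 / 6 1 13]. Elementwise product with the kernel and sum: 3·-1 + 3·1 + 7·1 + 10·1 + 8·-2 + 6·1 + 13·1.

20 33
63 0
10 15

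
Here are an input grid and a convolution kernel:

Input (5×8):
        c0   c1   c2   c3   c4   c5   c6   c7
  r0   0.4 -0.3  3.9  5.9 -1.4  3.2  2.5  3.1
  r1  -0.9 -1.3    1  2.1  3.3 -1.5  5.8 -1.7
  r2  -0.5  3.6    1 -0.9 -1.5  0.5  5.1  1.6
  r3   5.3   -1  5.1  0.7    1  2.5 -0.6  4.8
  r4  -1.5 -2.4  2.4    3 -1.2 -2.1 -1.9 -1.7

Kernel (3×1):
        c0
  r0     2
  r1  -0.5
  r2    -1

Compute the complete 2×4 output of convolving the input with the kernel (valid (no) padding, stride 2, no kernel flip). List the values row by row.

1.75 6.3 -2.95 -3
-2.15 -2.95 -2.3 12.4

Output[0,0]: The receptive field on the input at this output position is [0.4 / -0.9 / -0.5]. Elementwise product with the kernel and sum: 0.4·2 + -0.9·-0.5 + -0.5·-1.
Output[0,1]: The receptive field on the input at this output position is [3.9 / 1 / 1]. Elementwise product with the kernel and sum: 3.9·2 + 1·-0.5 + 1·-1.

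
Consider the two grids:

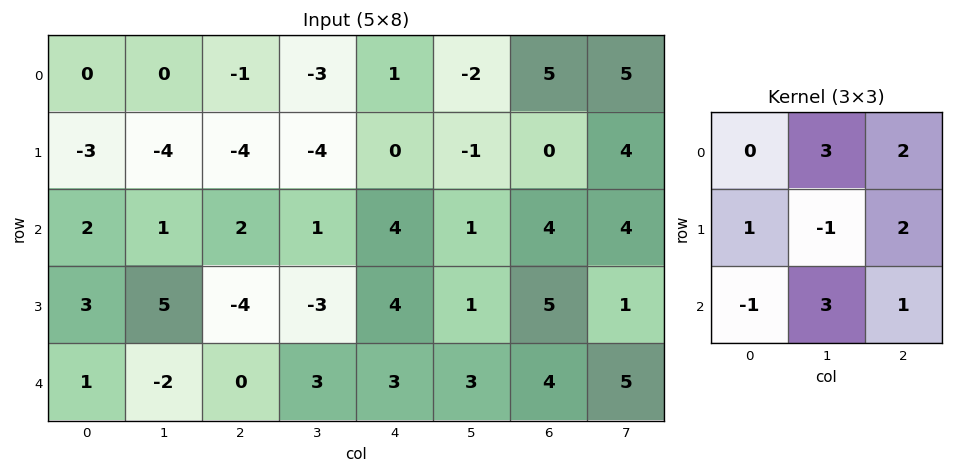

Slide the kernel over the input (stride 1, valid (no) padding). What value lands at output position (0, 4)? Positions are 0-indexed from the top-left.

8

The receptive field on the input at this output position is [1 -2 5 / 0 -1 0 / 4 1 4]. Elementwise product with the kernel and sum: -2·3 + 5·2 + 0·1 + -1·-1 + 0·2 + 4·-1 + 1·3 + 4·1.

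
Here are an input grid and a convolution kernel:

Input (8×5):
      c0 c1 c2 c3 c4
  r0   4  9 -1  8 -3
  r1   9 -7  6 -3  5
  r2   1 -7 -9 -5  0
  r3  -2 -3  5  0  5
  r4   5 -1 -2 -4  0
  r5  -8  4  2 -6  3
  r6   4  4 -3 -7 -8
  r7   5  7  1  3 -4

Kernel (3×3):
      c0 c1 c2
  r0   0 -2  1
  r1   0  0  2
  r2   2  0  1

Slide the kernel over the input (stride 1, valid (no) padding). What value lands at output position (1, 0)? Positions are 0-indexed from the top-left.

The receptive field on the input at this output position is [9 -7 6 / 1 -7 -9 / -2 -3 5]. Elementwise product with the kernel and sum: -7·-2 + 6·1 + -9·2 + -2·2 + 5·1.

3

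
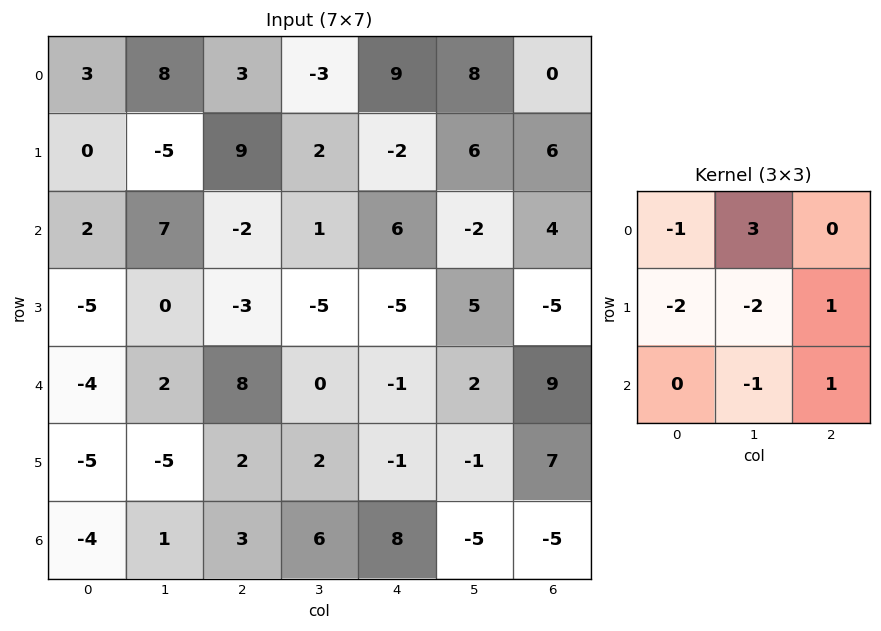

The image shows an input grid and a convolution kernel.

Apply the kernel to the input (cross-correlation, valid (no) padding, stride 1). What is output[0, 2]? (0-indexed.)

The receptive field on the input at this output position is [3 -3 9 / 9 2 -2 / -2 1 6]. Elementwise product with the kernel and sum: 3·-1 + -3·3 + 9·-2 + 2·-2 + -2·1 + 1·-1 + 6·1.

-31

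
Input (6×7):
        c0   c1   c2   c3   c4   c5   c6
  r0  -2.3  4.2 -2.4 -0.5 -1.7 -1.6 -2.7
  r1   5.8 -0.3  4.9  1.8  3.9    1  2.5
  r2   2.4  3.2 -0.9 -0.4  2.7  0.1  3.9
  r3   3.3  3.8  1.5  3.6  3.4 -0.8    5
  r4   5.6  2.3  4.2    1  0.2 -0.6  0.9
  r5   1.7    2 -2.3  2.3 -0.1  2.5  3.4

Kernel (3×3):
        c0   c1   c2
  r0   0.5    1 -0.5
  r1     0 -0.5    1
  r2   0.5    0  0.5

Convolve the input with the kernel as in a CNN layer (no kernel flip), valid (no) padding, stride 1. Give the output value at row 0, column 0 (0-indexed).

10.05

The receptive field on the input at this output position is [-2.3 4.2 -2.4 / 5.8 -0.3 4.9 / 2.4 3.2 -0.9]. Elementwise product with the kernel and sum: -2.3·0.5 + 4.2·1 + -2.4·-0.5 + -0.3·-0.5 + 4.9·1 + 2.4·0.5 + -0.9·0.5.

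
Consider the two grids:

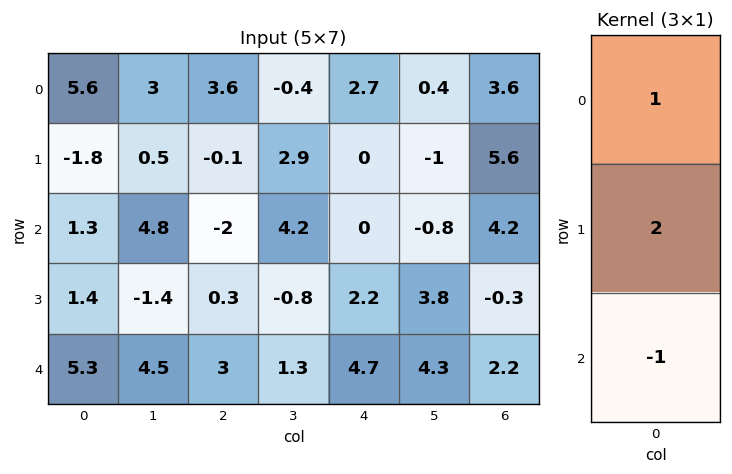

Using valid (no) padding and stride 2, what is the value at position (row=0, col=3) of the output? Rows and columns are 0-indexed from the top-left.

The receptive field on the input at this output position is [3.6 / 5.6 / 4.2]. Elementwise product with the kernel and sum: 3.6·1 + 5.6·2 + 4.2·-1.

10.6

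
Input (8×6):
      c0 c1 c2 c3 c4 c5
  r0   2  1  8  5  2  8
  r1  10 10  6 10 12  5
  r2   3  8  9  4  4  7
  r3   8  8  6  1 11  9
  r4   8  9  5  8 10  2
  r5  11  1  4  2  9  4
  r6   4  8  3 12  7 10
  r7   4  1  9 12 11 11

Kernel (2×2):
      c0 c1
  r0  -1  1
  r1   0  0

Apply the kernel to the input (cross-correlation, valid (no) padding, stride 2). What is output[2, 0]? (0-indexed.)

The receptive field on the input at this output position is [8 9 / 11 1]. Elementwise product with the kernel and sum: 8·-1 + 9·1.

1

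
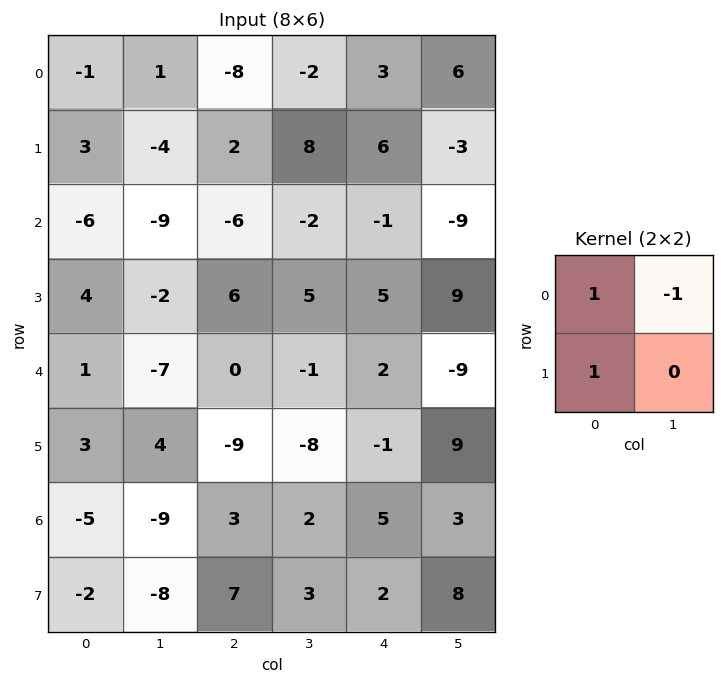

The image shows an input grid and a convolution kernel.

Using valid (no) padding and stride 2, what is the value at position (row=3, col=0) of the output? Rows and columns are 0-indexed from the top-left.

2

The receptive field on the input at this output position is [-5 -9 / -2 -8]. Elementwise product with the kernel and sum: -5·1 + -9·-1 + -2·1.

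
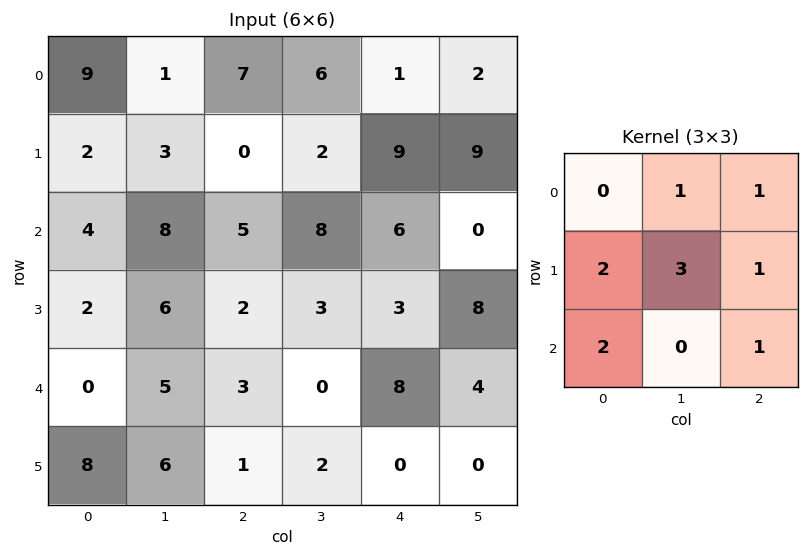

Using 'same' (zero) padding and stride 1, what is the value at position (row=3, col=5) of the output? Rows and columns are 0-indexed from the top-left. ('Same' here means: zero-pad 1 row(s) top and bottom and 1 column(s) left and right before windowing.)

46

The receptive field on the zero-padded input at this output position is [6 0 0 / 3 8 0 / 8 4 0]. Elementwise product with the kernel and sum: 0·1 + 0·1 + 3·2 + 8·3 + 0·1 + 8·2 + 0·1.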